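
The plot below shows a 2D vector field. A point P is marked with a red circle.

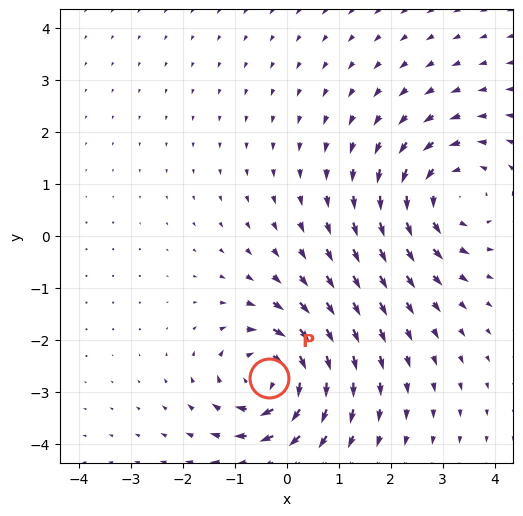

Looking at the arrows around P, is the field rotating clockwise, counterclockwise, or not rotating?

Near P at (-0.3, -2.7) the arrows circulate clockwise. The curl (z-component) there is about -6; negative curl means clockwise rotation.

clockwise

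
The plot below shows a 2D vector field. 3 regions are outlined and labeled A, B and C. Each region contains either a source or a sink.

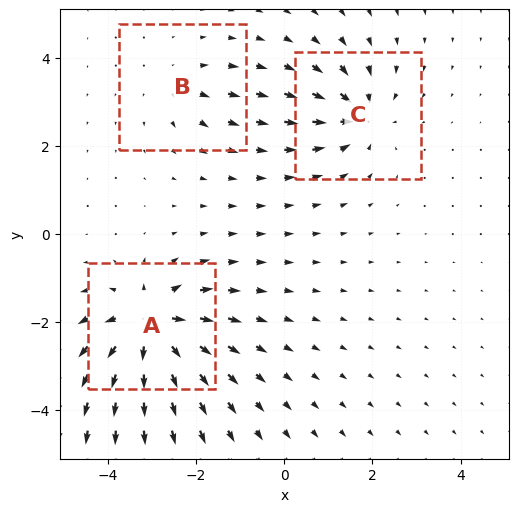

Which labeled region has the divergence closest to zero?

Divergence at each region's feature centre — A: about +7, B: about +2, C: about -4. Region B is closest to zero.

B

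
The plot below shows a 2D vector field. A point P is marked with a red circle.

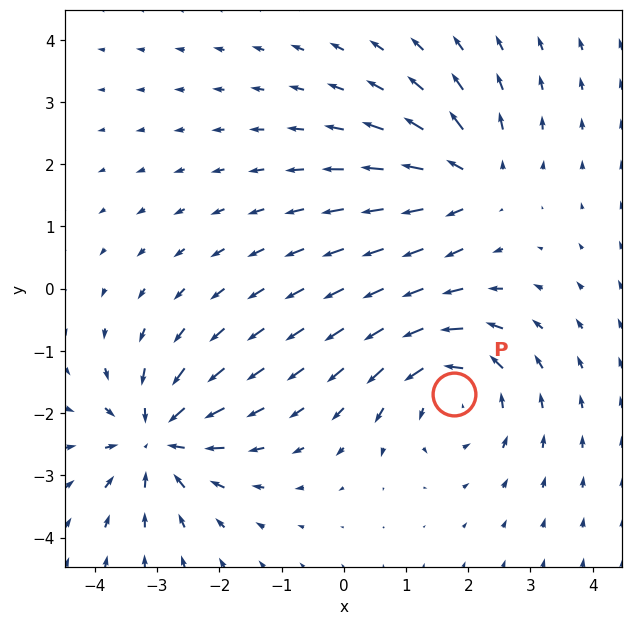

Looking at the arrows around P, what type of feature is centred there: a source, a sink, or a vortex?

At P (1.8, -1.7) the arrows circulate counterclockwise. Divergence ≈0, curl about +4 — near-zero divergence with nonzero curl is a vortex.

vortex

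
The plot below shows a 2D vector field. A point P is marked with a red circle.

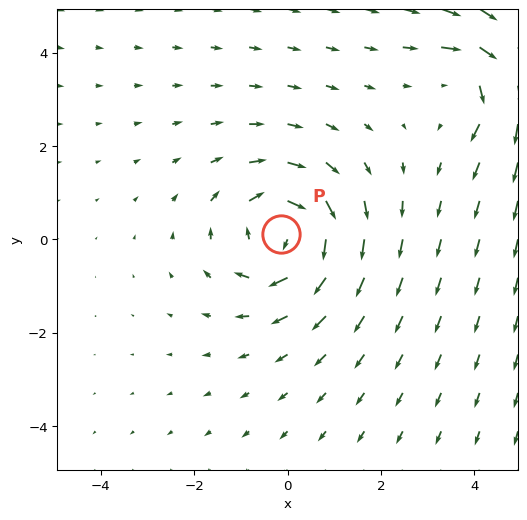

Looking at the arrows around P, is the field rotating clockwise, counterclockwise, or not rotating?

Near P at (-0.2, 0.1) the arrows circulate clockwise. The curl (z-component) there is about -4; negative curl means clockwise rotation.

clockwise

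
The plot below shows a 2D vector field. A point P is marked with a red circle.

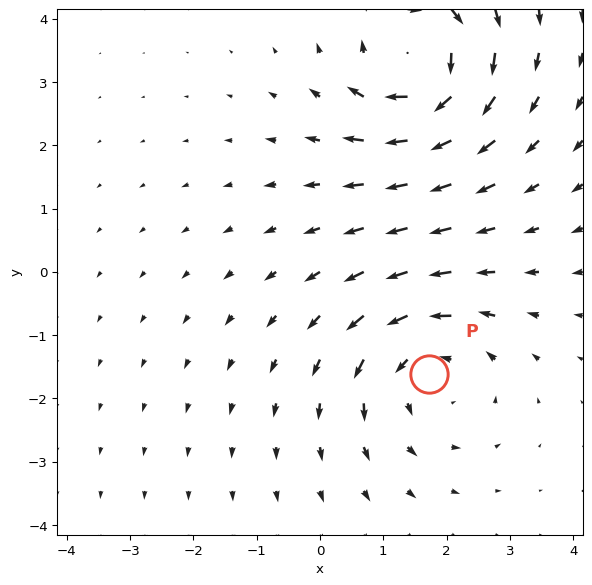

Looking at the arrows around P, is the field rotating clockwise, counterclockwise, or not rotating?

Near P at (1.7, -1.6) the arrows circulate counterclockwise. The curl (z-component) there is about +4; positive curl means counterclockwise rotation.

counterclockwise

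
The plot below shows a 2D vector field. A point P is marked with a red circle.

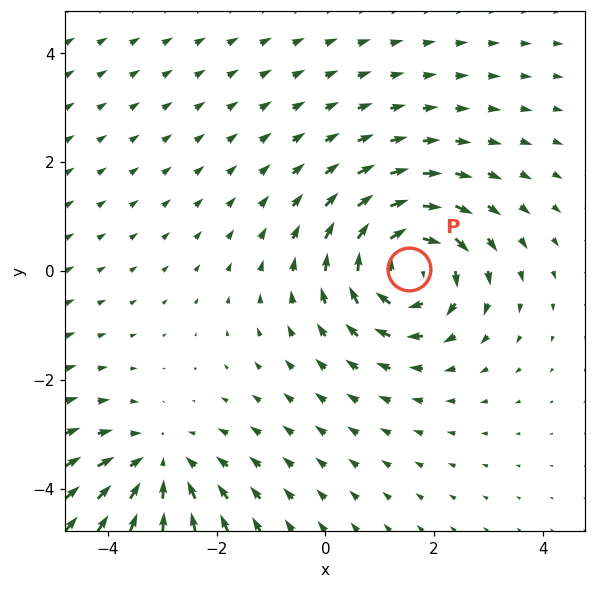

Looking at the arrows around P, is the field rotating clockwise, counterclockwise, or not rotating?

Near P at (1.5, 0.0) the arrows circulate clockwise. The curl (z-component) there is about -4; negative curl means clockwise rotation.

clockwise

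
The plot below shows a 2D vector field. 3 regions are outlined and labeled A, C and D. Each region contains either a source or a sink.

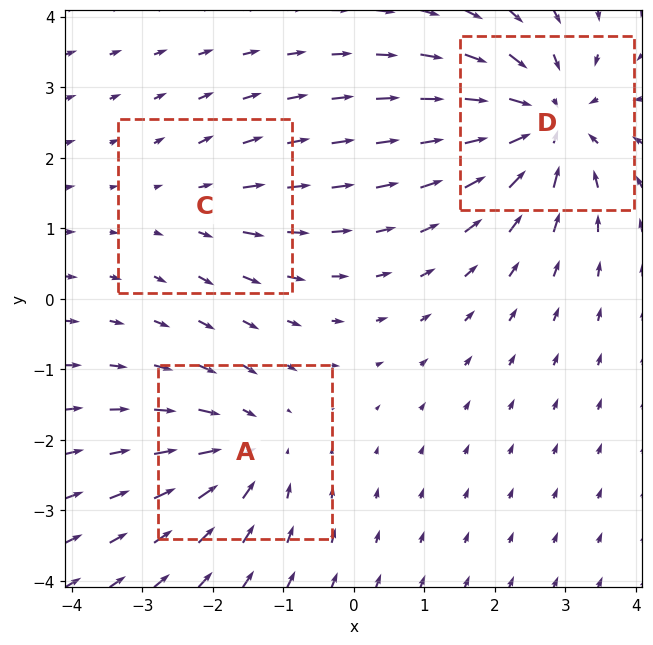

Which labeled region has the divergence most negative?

Divergence at each region's feature centre — A: about -3, C: about +2, D: about -5. Region D is most negative.

D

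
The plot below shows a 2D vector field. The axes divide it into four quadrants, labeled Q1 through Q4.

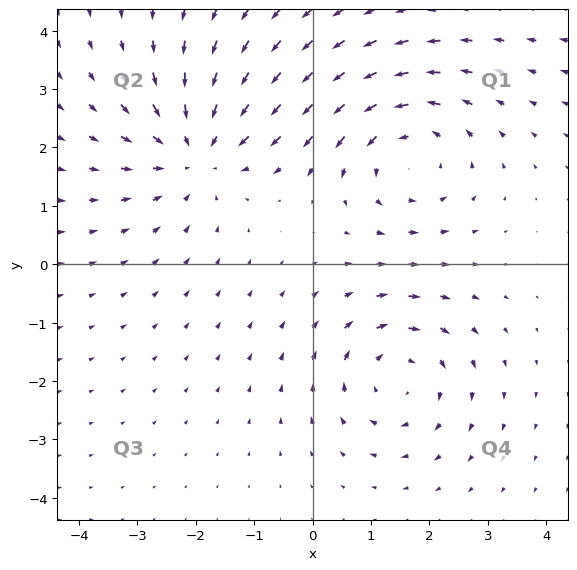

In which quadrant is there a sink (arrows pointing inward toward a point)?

The sink sits at approximately (-2.0, 1.9), which lies in quadrant Q2. The divergence there is about -4, negative as expected for a sink.

Q2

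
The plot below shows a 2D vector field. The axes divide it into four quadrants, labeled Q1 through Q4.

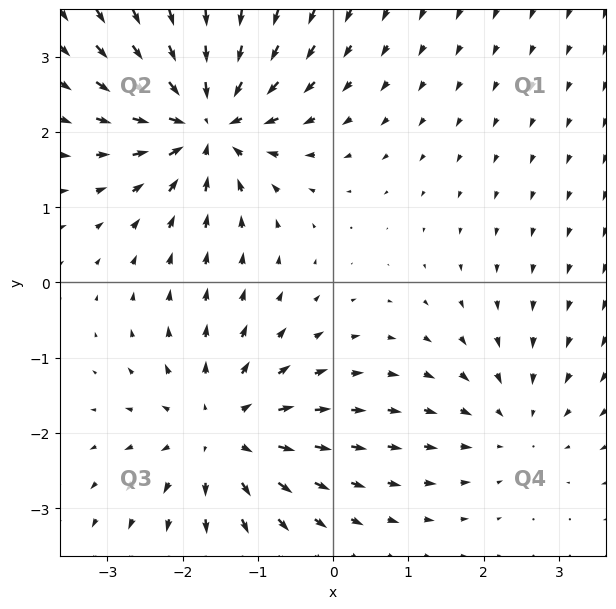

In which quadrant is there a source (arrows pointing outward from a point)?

Q3

The source sits at approximately (-1.5, -2.0), which lies in quadrant Q3. The divergence there is about +4, positive as expected for a source.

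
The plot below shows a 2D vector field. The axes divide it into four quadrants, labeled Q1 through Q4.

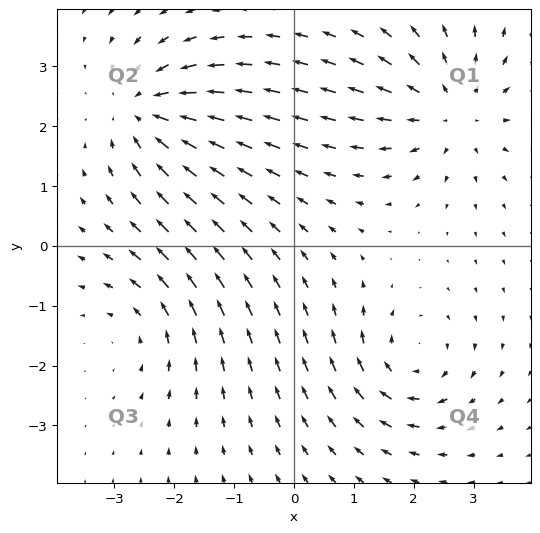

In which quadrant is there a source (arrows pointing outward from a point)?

The source sits at approximately (2.6, 2.3), which lies in quadrant Q1. The divergence there is about +5, positive as expected for a source.

Q1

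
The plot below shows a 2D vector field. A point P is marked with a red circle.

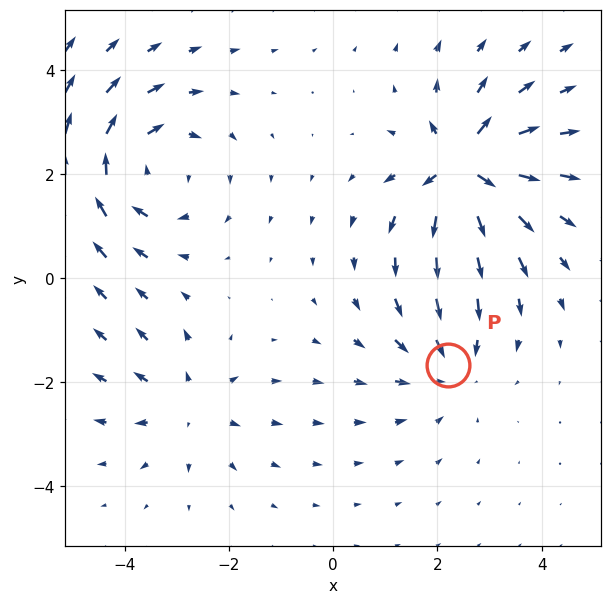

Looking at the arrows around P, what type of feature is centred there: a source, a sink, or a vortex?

sink

At P (2.2, -1.7) the arrows converge inward. Divergence about -3, curl ≈0 — negative divergence with near-zero curl is a sink.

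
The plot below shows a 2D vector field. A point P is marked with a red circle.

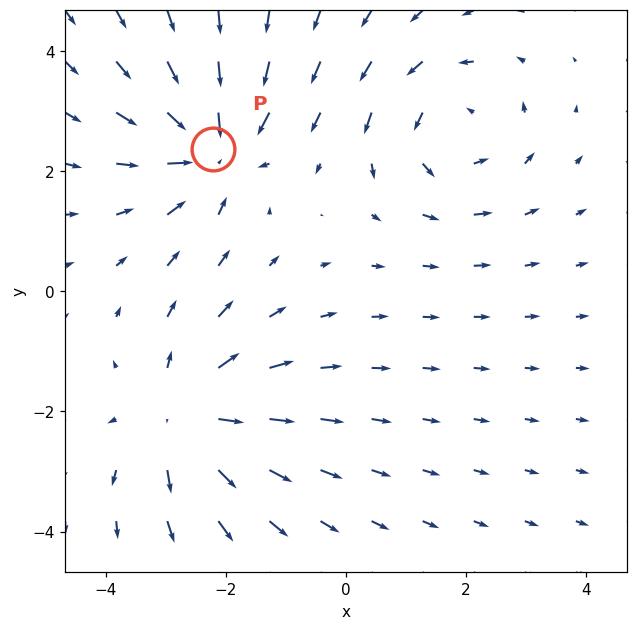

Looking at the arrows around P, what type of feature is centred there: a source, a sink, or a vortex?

sink

At P (-2.2, 2.4) the arrows converge inward. Divergence about -4, curl ≈0 — negative divergence with near-zero curl is a sink.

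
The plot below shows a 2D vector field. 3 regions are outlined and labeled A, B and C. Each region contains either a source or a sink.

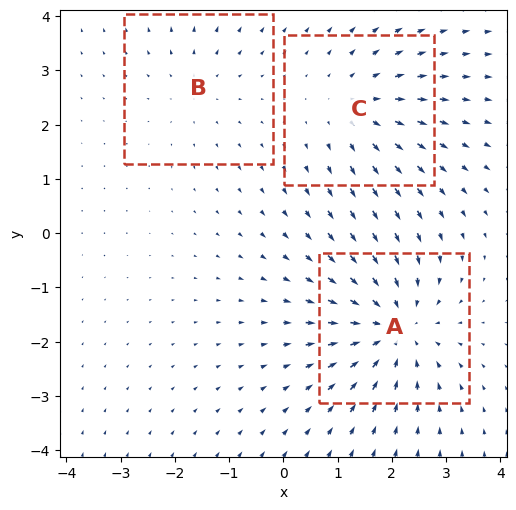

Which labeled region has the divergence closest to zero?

Divergence at each region's feature centre — A: about -4, B: about +2, C: about +3. Region B is closest to zero.

B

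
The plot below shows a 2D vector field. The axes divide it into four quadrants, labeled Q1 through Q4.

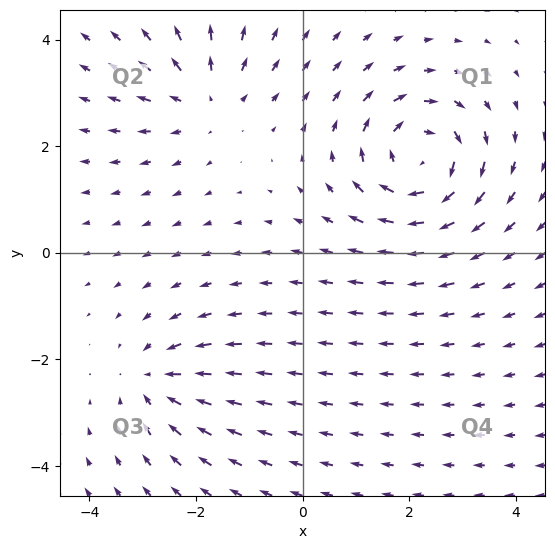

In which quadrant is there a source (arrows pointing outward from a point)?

Q2

The source sits at approximately (-1.8, 2.9), which lies in quadrant Q2. The divergence there is about +3, positive as expected for a source.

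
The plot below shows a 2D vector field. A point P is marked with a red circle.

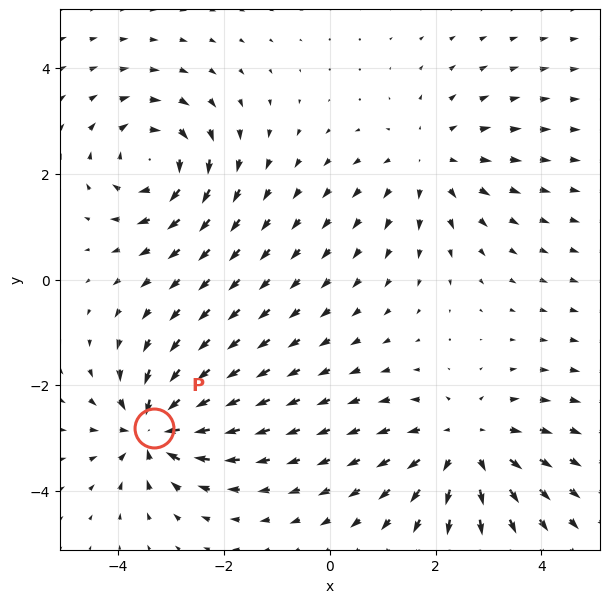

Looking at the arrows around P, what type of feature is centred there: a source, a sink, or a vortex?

sink

At P (-3.3, -2.8) the arrows converge inward. Divergence about -5, curl ≈0 — negative divergence with near-zero curl is a sink.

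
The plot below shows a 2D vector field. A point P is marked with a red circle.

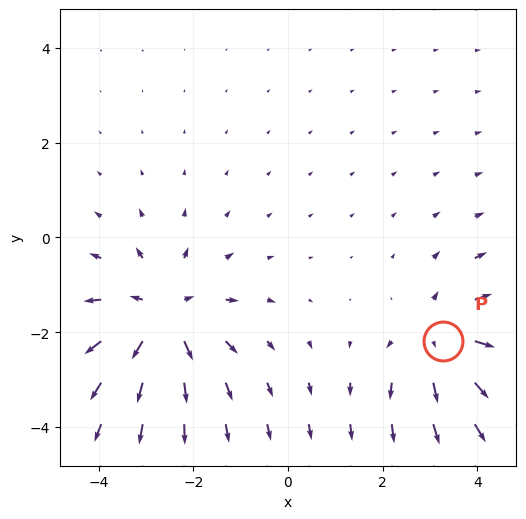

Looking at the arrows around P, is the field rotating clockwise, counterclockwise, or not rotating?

not rotating

Near P at (3.3, -2.2) the arrows show no circulation. The curl there is ≈0.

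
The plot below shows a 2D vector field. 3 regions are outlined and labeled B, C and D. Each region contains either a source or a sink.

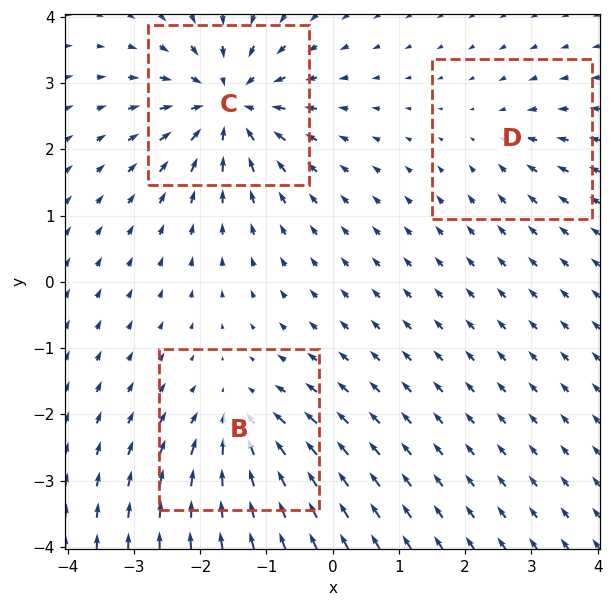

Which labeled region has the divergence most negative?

C

Divergence at each region's feature centre — B: about -4, C: about -6, D: about -2. Region C is most negative.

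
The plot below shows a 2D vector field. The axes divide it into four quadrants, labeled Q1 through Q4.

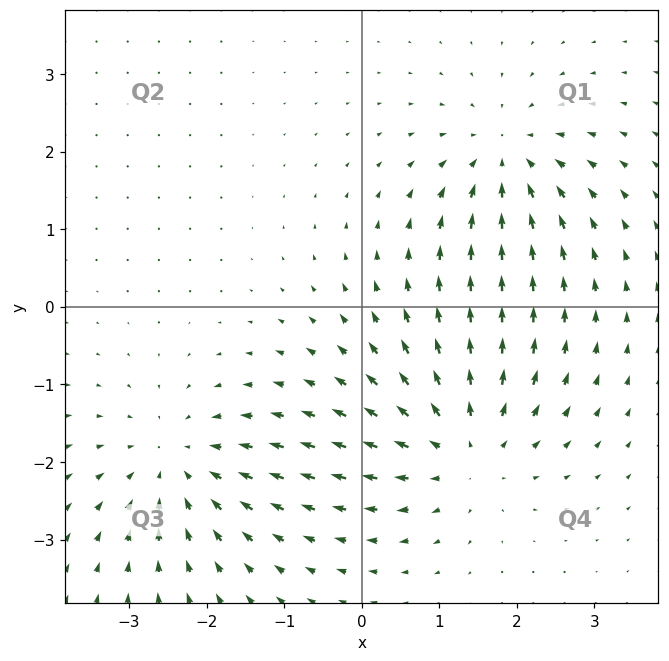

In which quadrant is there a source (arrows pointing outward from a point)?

The source sits at approximately (1.3, -1.8), which lies in quadrant Q4. The divergence there is about +4, positive as expected for a source.

Q4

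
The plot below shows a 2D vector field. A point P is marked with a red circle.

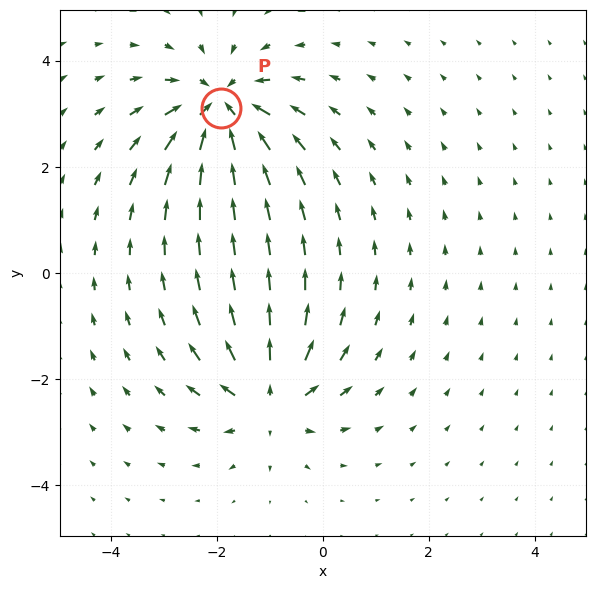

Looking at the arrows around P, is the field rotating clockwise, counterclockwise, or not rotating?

not rotating

Near P at (-1.9, 3.1) the arrows show no circulation. The curl there is ≈0.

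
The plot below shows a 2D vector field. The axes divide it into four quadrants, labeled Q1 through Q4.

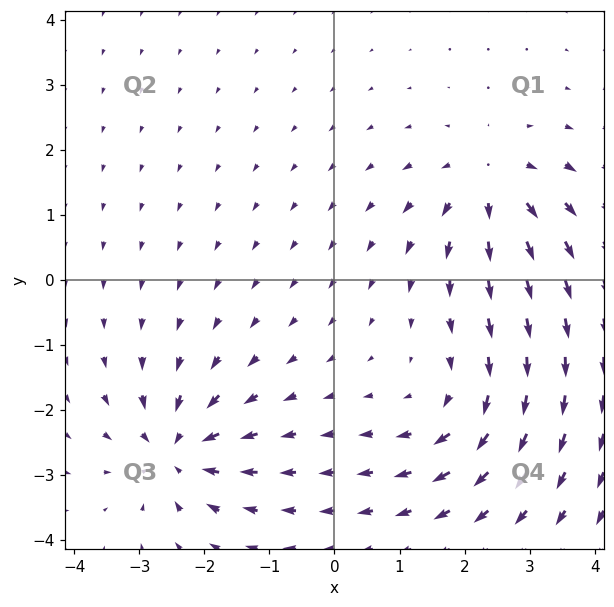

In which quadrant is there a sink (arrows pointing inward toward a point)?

Q3

The sink sits at approximately (-2.4, -2.6), which lies in quadrant Q3. The divergence there is about -6, negative as expected for a sink.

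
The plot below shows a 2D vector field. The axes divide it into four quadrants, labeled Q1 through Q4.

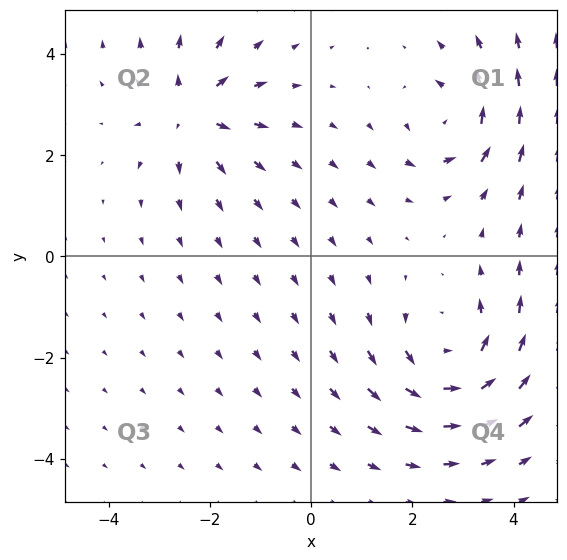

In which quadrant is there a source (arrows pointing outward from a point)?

The source sits at approximately (-2.4, 2.8), which lies in quadrant Q2. The divergence there is about +4, positive as expected for a source.

Q2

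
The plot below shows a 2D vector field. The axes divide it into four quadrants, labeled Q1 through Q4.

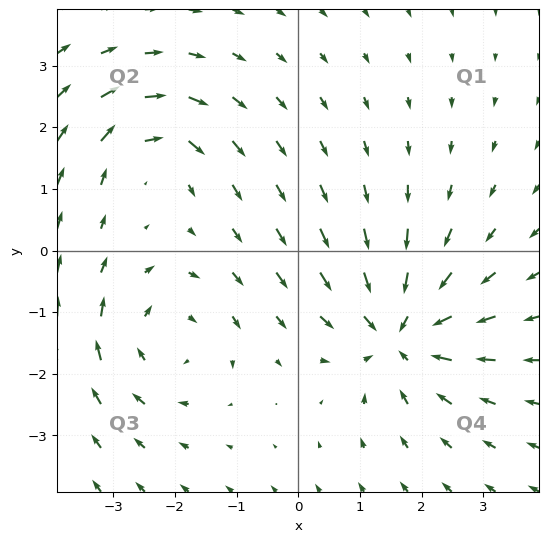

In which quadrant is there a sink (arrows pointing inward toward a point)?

Q4

The sink sits at approximately (1.6, -1.3), which lies in quadrant Q4. The divergence there is about -6, negative as expected for a sink.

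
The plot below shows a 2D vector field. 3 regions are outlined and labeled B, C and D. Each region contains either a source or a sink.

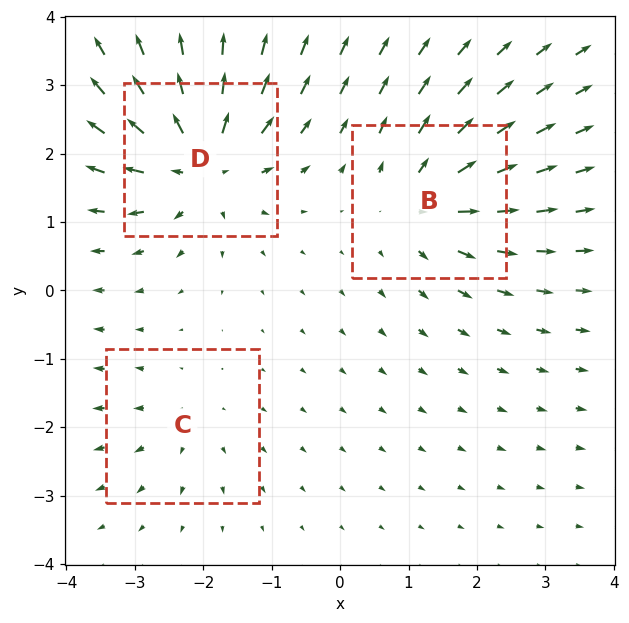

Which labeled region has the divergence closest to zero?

Divergence at each region's feature centre — B: about +4, C: about +2, D: about +6. Region C is closest to zero.

C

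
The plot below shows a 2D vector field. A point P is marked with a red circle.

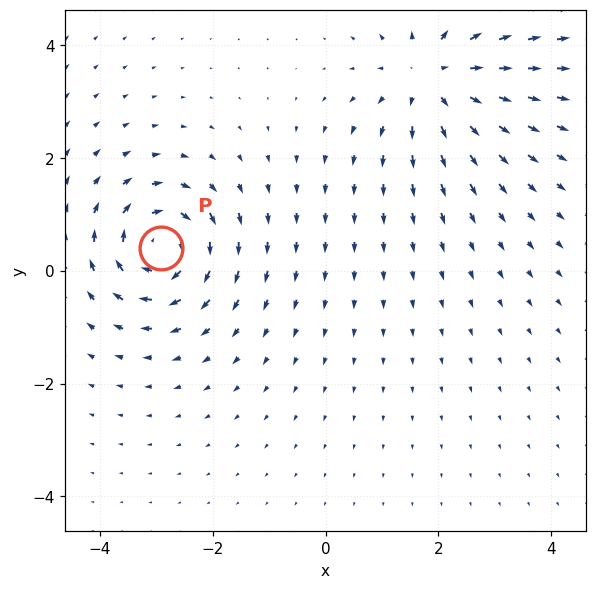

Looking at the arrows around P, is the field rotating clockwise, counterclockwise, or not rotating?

Near P at (-2.9, 0.4) the arrows circulate clockwise. The curl (z-component) there is about -4; negative curl means clockwise rotation.

clockwise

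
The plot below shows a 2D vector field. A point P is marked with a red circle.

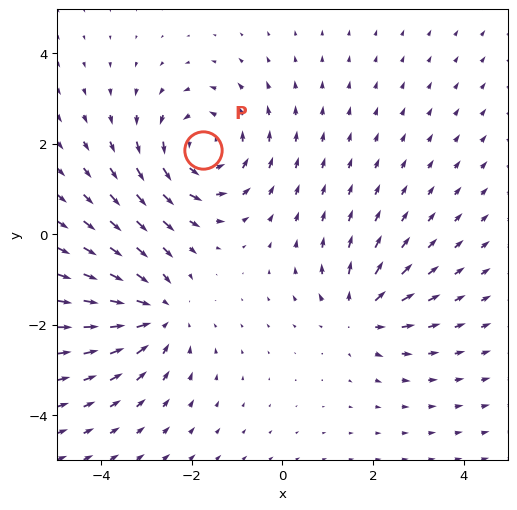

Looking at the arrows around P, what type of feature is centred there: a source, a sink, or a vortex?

vortex

At P (-1.8, 1.9) the arrows circulate counterclockwise. Divergence ≈0, curl about +4 — near-zero divergence with nonzero curl is a vortex.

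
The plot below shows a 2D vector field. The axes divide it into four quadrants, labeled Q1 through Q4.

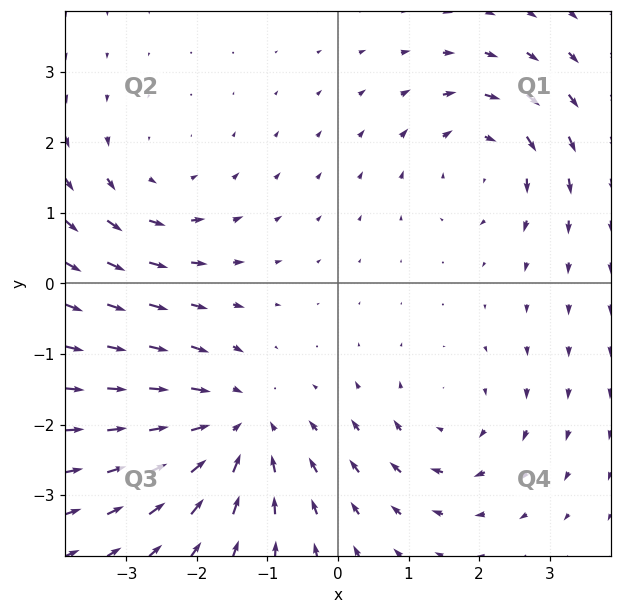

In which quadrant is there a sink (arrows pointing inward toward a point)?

Q3

The sink sits at approximately (-1.4, -2.0), which lies in quadrant Q3. The divergence there is about -4, negative as expected for a sink.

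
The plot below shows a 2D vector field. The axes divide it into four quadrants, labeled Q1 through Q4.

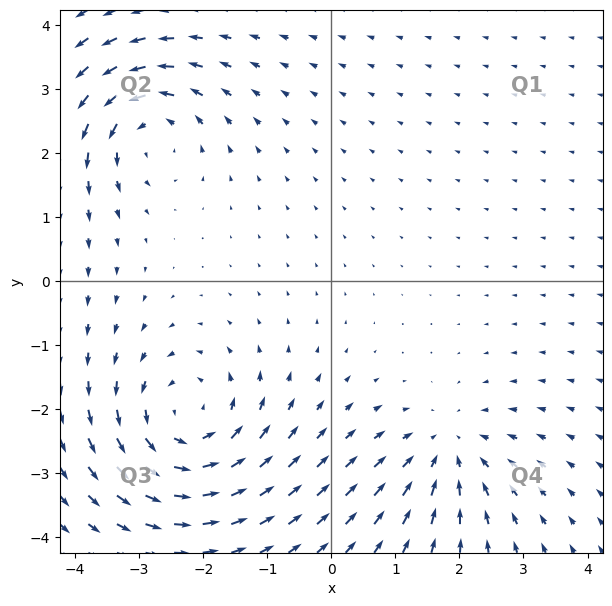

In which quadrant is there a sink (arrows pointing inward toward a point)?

Q4

The sink sits at approximately (1.8, -2.6), which lies in quadrant Q4. The divergence there is about -3, negative as expected for a sink.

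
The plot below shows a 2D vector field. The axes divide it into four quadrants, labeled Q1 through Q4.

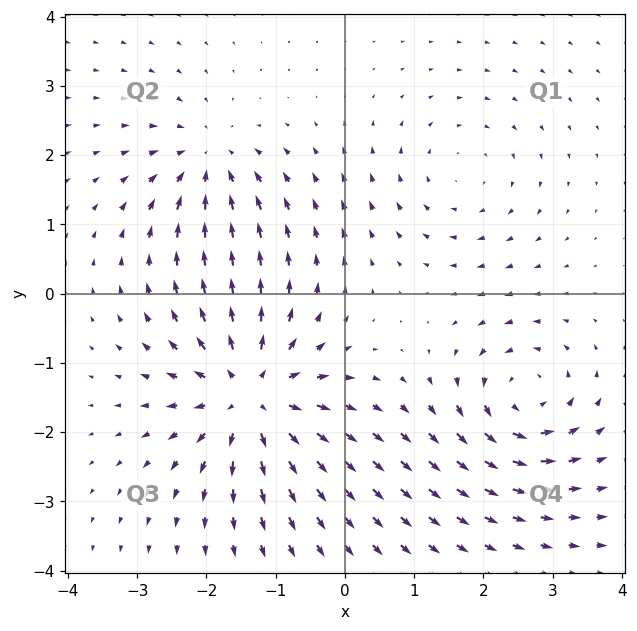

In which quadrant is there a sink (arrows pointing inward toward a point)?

The sink sits at approximately (-2.0, 1.9), which lies in quadrant Q2. The divergence there is about -4, negative as expected for a sink.

Q2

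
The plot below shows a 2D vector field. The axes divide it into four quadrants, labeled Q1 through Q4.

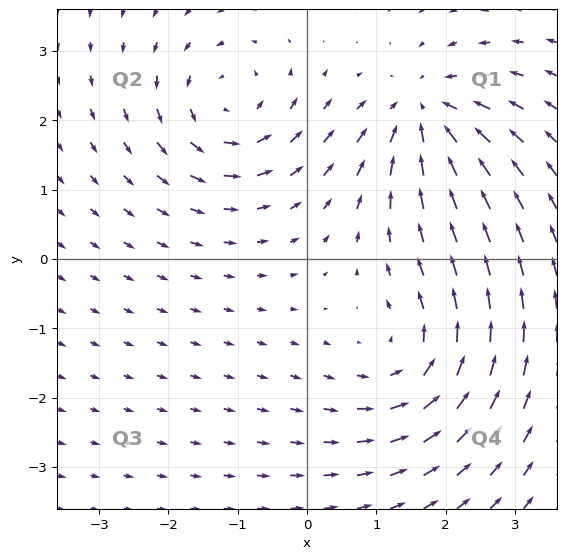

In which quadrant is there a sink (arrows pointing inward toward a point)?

The sink sits at approximately (1.7, 2.1), which lies in quadrant Q1. The divergence there is about -6, negative as expected for a sink.

Q1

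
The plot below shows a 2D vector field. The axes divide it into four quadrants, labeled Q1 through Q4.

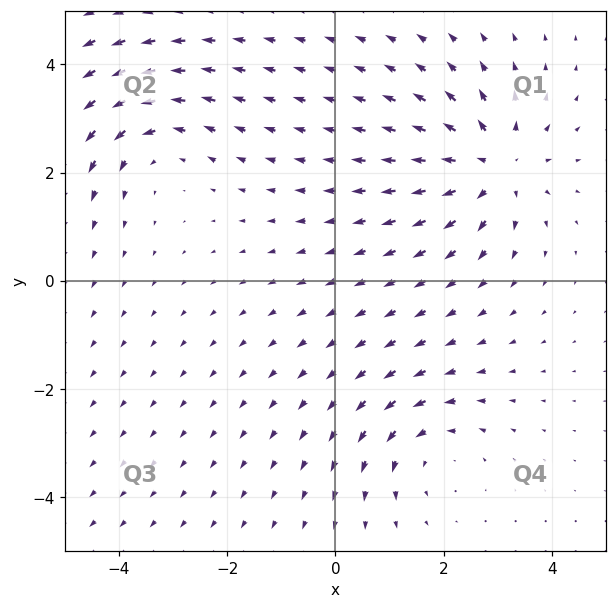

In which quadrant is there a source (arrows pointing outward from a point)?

The source sits at approximately (2.9, 2.1), which lies in quadrant Q1. The divergence there is about +4, positive as expected for a source.

Q1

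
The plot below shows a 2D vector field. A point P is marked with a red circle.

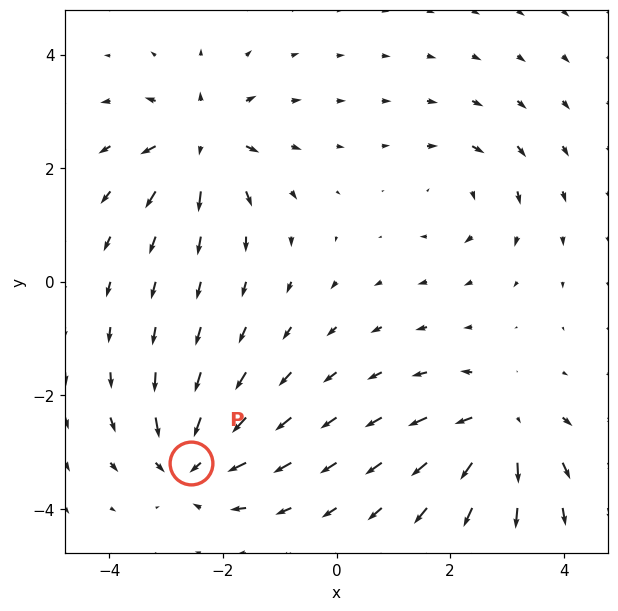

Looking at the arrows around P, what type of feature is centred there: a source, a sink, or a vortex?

sink

At P (-2.6, -3.2) the arrows converge inward. Divergence about -6, curl ≈0 — negative divergence with near-zero curl is a sink.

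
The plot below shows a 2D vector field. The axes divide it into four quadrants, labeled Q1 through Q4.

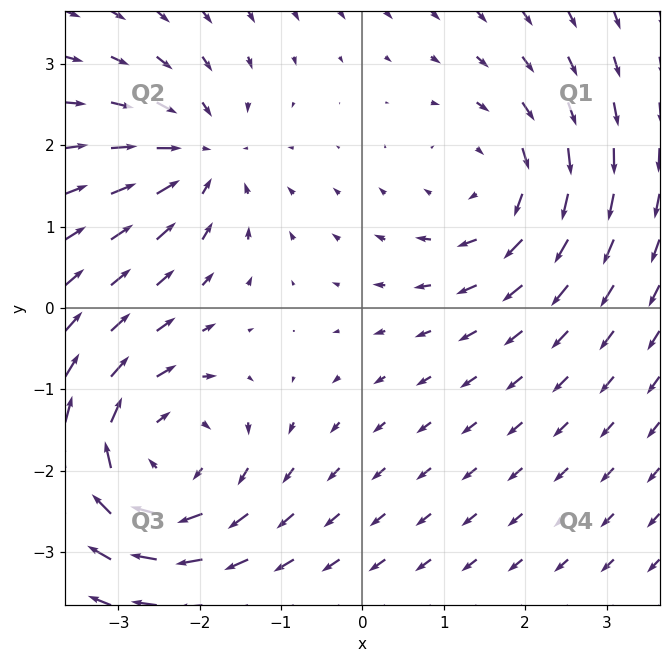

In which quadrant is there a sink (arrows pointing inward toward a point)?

The sink sits at approximately (-2.0, 1.9), which lies in quadrant Q2. The divergence there is about -4, negative as expected for a sink.

Q2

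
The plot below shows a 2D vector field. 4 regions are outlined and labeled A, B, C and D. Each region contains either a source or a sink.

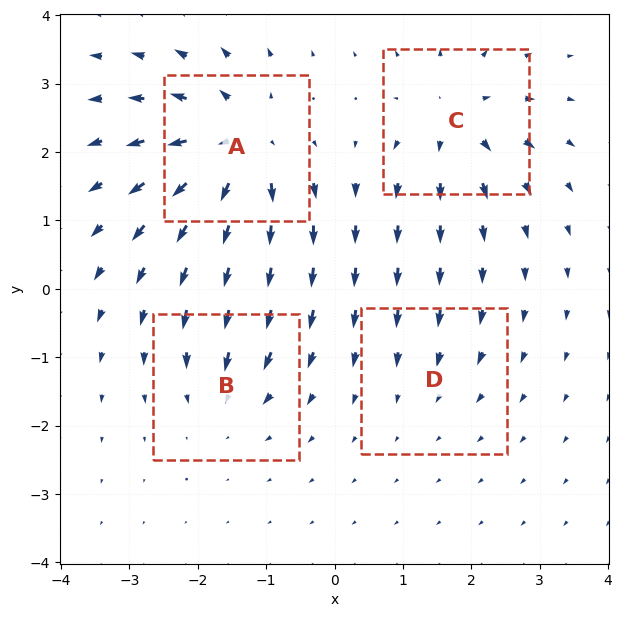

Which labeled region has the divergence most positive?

A

Divergence at each region's feature centre — A: about +8, B: about -4, C: about +6, D: about -2. Region A is most positive.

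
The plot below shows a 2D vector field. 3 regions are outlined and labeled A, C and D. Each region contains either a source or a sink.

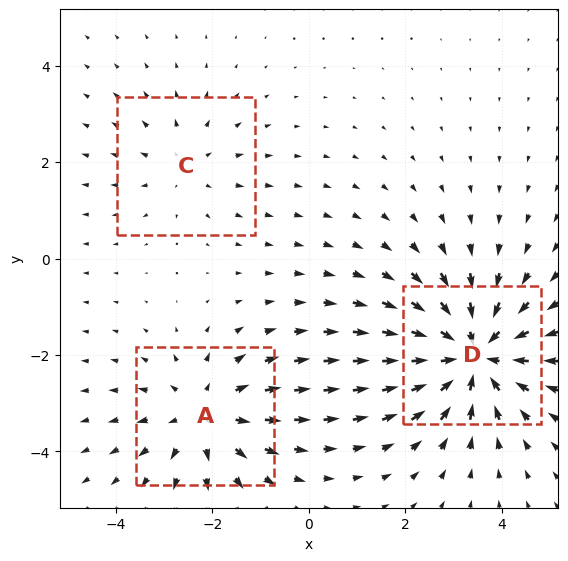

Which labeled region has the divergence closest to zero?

C

Divergence at each region's feature centre — A: about +3, C: about +2, D: about -4. Region C is closest to zero.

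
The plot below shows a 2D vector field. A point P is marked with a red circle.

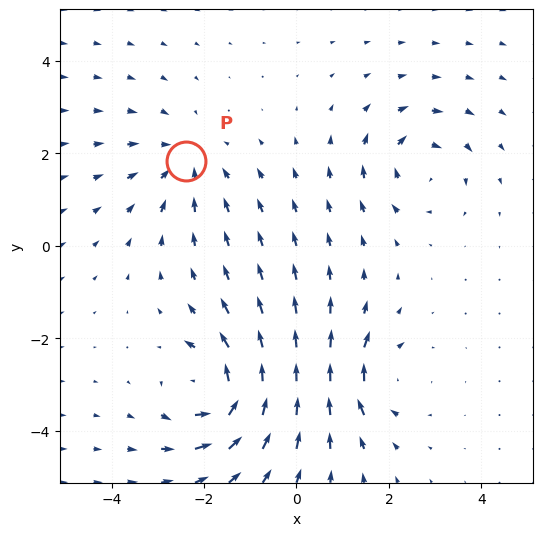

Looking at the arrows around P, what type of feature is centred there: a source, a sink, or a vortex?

sink

At P (-2.4, 1.8) the arrows converge inward. Divergence about -3, curl ≈0 — negative divergence with near-zero curl is a sink.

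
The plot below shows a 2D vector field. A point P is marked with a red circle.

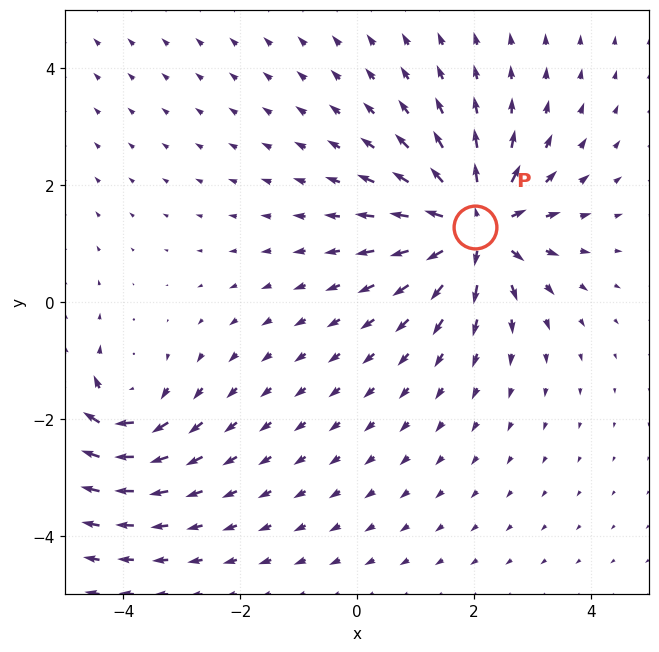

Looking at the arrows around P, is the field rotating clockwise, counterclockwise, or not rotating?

not rotating

Near P at (2.0, 1.3) the arrows show no circulation. The curl there is ≈0.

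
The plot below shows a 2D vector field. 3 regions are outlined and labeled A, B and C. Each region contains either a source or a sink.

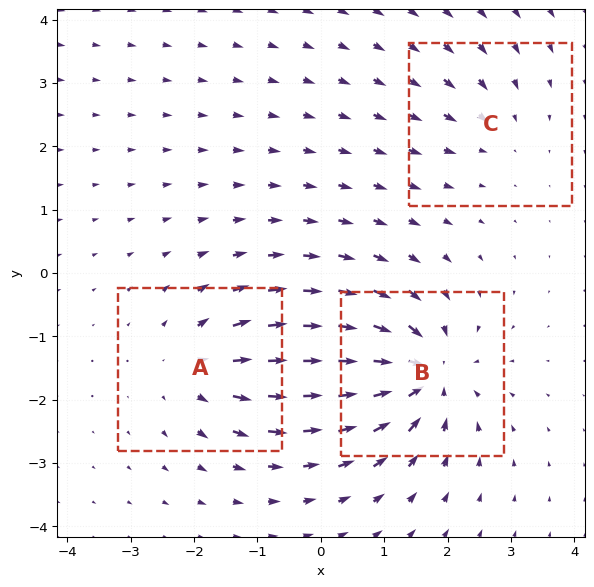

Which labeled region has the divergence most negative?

Divergence at each region's feature centre — A: about +4, B: about -6, C: about -2. Region B is most negative.

B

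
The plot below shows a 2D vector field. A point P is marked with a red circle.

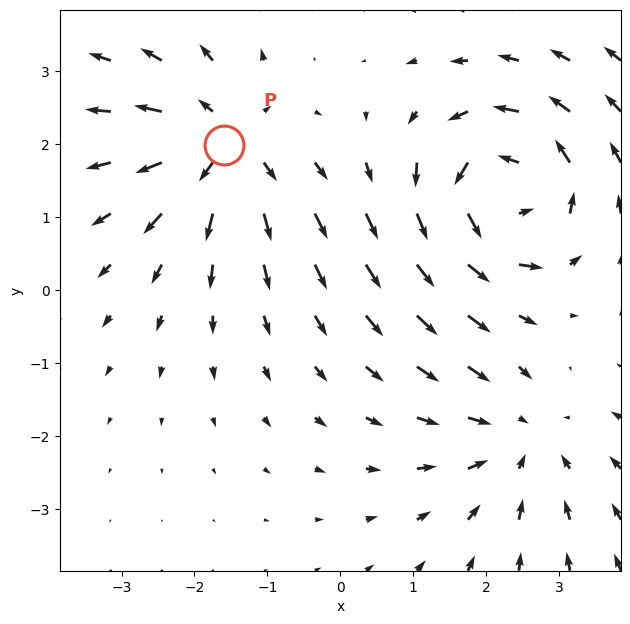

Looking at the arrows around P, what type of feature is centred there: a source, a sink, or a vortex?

At P (-1.6, 2.0) the arrows spread outward. Divergence about +4, curl ≈0 — positive divergence with near-zero curl is a source.

source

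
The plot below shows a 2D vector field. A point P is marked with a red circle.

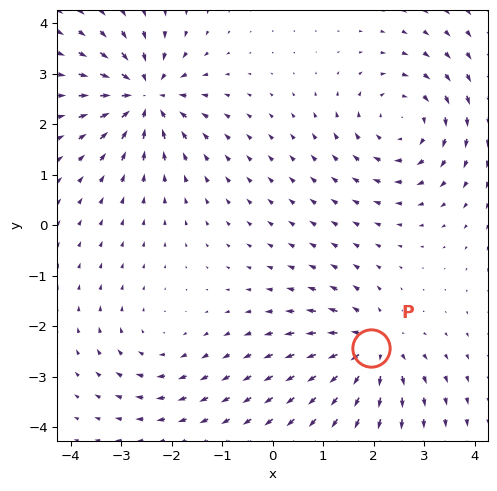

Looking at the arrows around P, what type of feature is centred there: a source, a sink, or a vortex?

At P (1.9, -2.4) the arrows spread outward. Divergence about +5, curl ≈0 — positive divergence with near-zero curl is a source.

source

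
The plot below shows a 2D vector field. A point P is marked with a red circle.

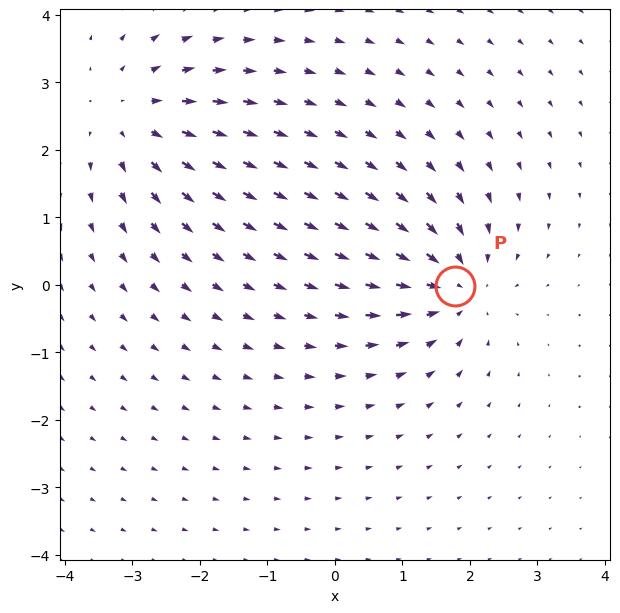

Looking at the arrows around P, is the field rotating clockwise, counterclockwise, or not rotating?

not rotating

Near P at (1.8, -0.0) the arrows show no circulation. The curl there is ≈0.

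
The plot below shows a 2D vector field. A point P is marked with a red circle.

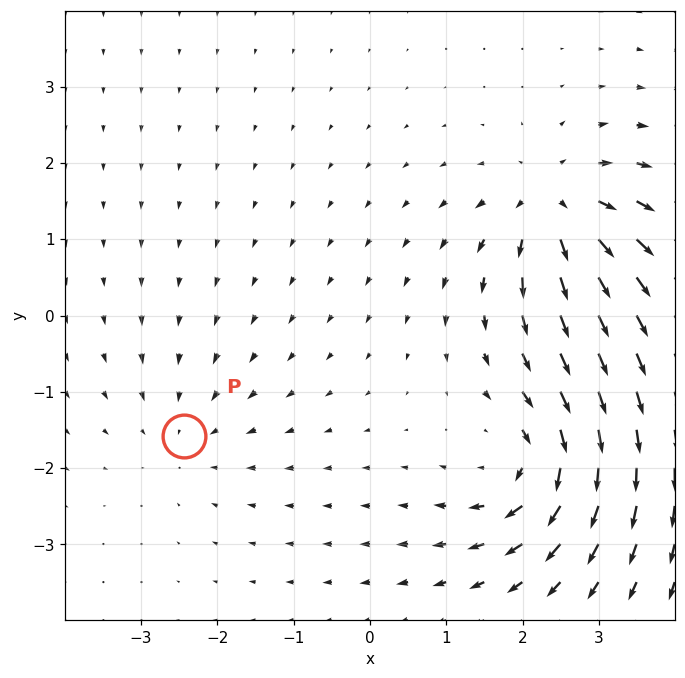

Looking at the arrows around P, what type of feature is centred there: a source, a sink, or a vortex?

At P (-2.4, -1.6) the arrows converge inward. Divergence about -2, curl ≈0 — negative divergence with near-zero curl is a sink.

sink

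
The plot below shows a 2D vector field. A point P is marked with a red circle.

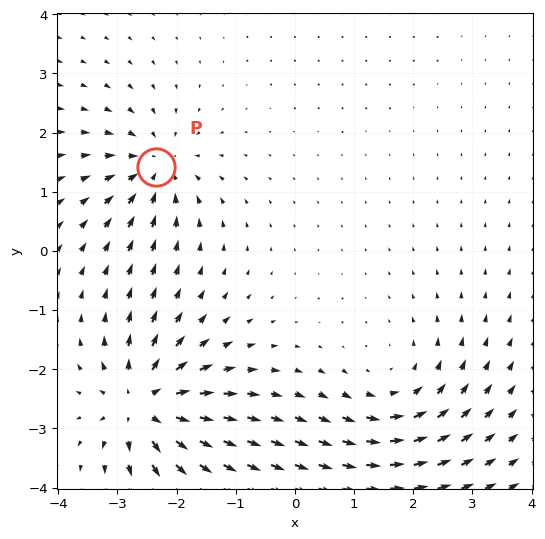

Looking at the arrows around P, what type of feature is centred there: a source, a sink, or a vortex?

At P (-2.4, 1.4) the arrows converge inward. Divergence about -4, curl ≈0 — negative divergence with near-zero curl is a sink.

sink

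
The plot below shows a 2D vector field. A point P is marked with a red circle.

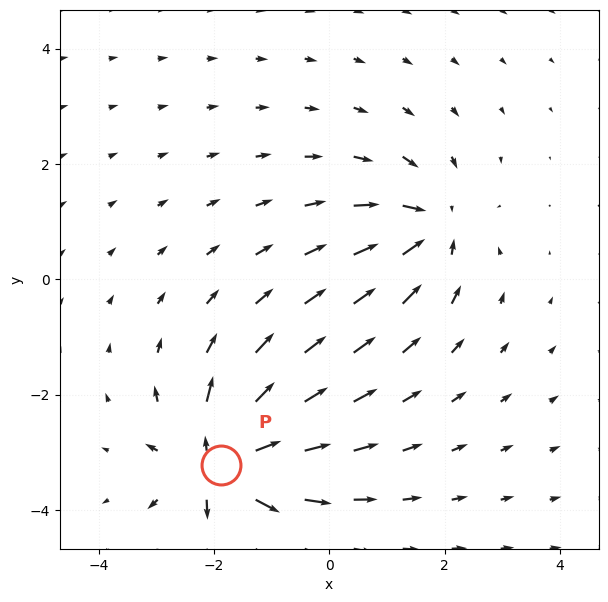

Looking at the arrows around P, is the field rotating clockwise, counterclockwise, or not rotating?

Near P at (-1.9, -3.2) the arrows show no circulation. The curl there is ≈0.

not rotating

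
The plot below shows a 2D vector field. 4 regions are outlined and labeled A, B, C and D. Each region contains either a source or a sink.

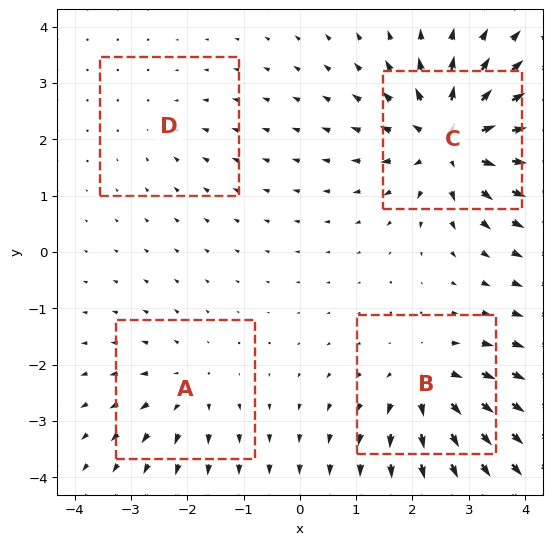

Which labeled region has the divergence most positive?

C

Divergence at each region's feature centre — A: about +4, B: about +5, C: about +8, D: about -2. Region C is most positive.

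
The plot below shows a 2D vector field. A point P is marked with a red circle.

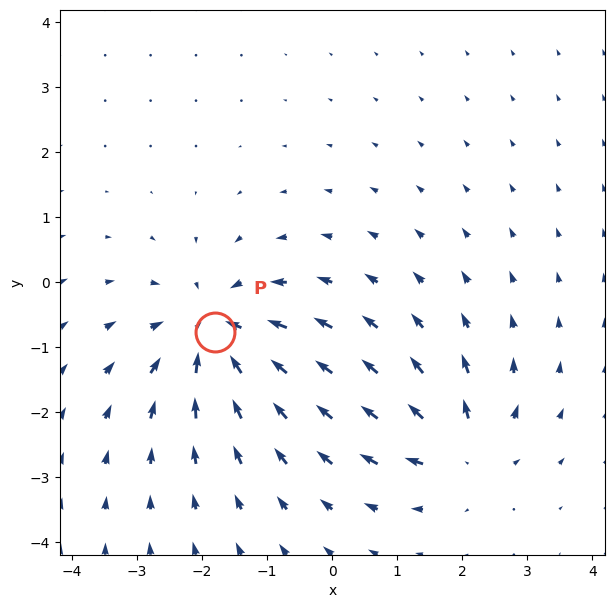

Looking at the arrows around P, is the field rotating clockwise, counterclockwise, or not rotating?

not rotating

Near P at (-1.8, -0.8) the arrows show no circulation. The curl there is ≈0.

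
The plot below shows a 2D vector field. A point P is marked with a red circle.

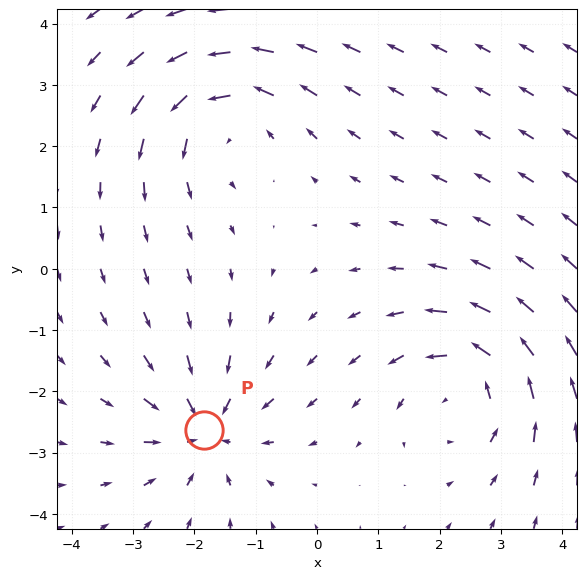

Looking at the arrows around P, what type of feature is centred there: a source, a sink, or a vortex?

At P (-1.8, -2.6) the arrows converge inward. Divergence about -4, curl ≈0 — negative divergence with near-zero curl is a sink.

sink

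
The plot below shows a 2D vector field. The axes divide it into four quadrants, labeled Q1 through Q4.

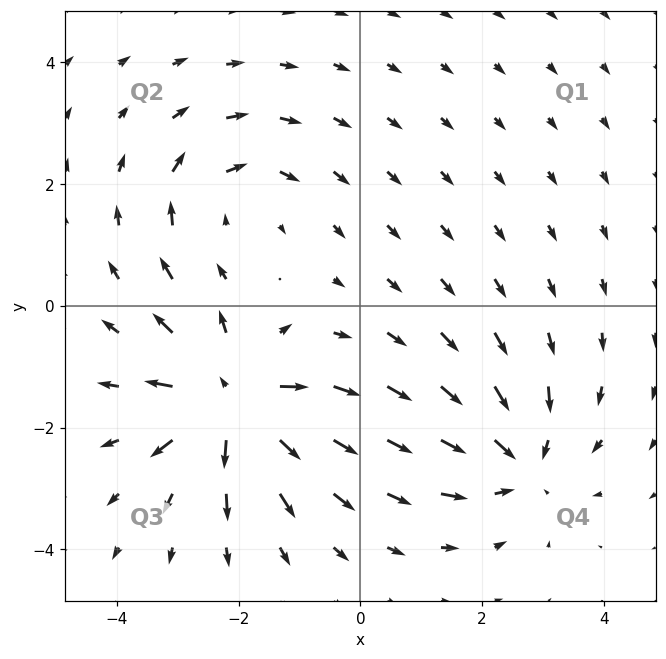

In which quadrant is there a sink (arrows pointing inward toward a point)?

Q4

The sink sits at approximately (2.6, -2.5), which lies in quadrant Q4. The divergence there is about -4, negative as expected for a sink.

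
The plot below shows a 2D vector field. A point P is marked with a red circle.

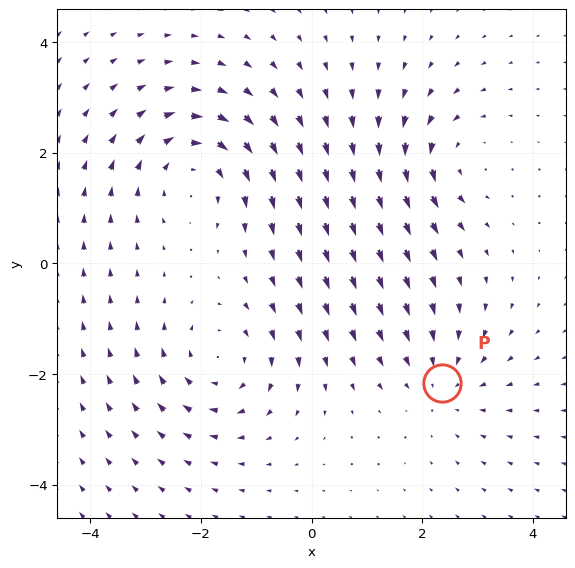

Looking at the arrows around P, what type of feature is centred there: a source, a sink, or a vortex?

sink

At P (2.4, -2.2) the arrows converge inward. Divergence about -2, curl ≈0 — negative divergence with near-zero curl is a sink.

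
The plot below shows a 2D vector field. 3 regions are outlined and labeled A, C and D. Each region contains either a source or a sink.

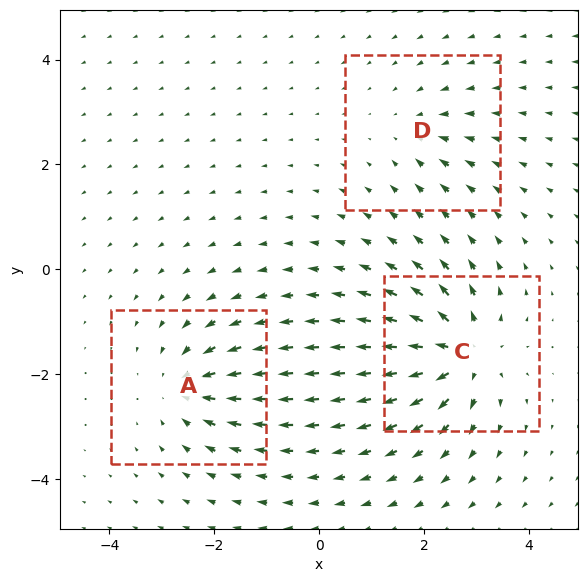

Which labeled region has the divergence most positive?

Divergence at each region's feature centre — A: about -4, C: about +5, D: about -2. Region C is most positive.

C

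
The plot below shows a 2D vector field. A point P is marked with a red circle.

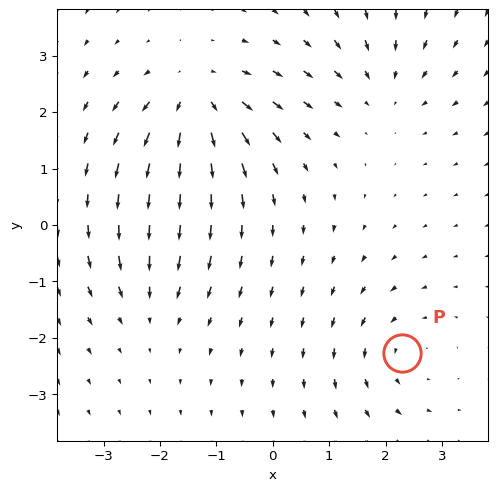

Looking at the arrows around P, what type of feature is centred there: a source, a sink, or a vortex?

vortex

At P (2.3, -2.3) the arrows circulate counterclockwise. Divergence ≈0, curl about +3 — near-zero divergence with nonzero curl is a vortex.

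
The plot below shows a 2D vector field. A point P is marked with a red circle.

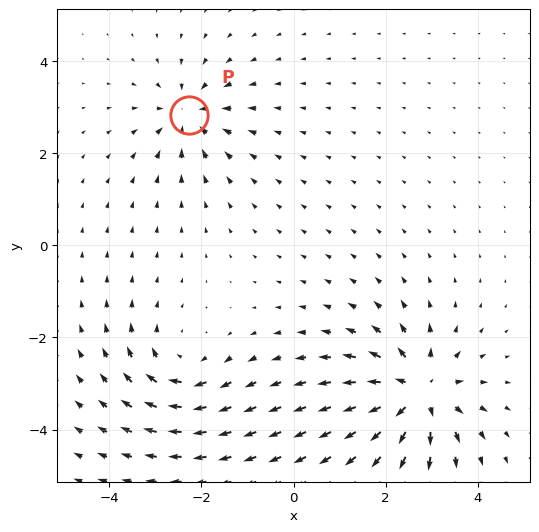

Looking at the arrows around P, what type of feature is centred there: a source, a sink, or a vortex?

At P (-2.3, 2.8) the arrows converge inward. Divergence about -4, curl ≈0 — negative divergence with near-zero curl is a sink.

sink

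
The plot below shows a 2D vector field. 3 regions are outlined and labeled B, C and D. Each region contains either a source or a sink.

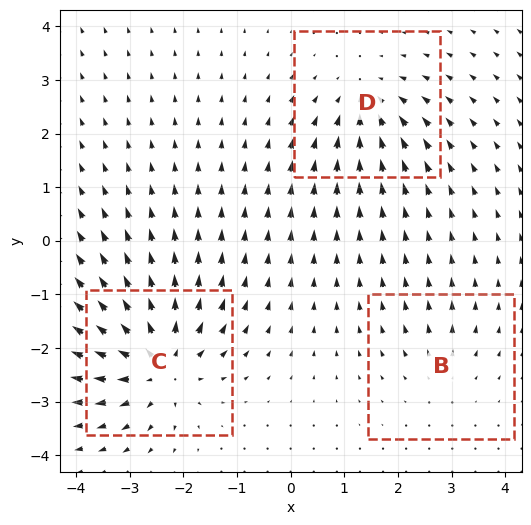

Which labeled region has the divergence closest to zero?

Divergence at each region's feature centre — B: about +2, C: about +6, D: about -4. Region B is closest to zero.

B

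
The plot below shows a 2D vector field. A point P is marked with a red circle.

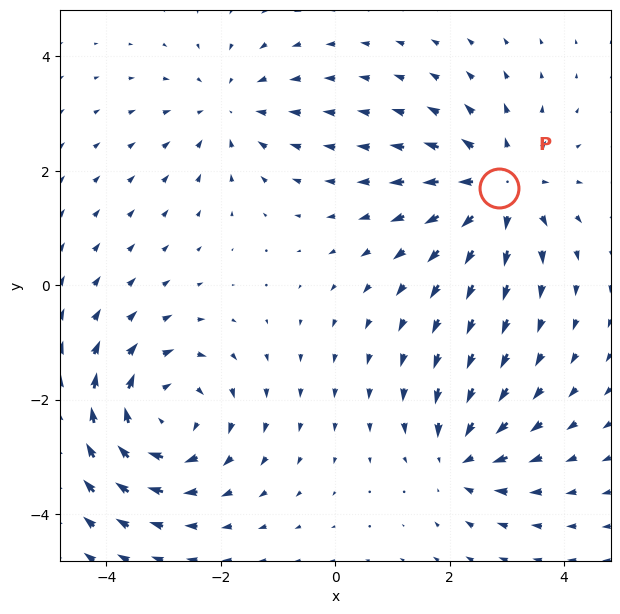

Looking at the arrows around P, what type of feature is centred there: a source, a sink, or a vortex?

source

At P (2.9, 1.7) the arrows spread outward. Divergence about +5, curl ≈0 — positive divergence with near-zero curl is a source.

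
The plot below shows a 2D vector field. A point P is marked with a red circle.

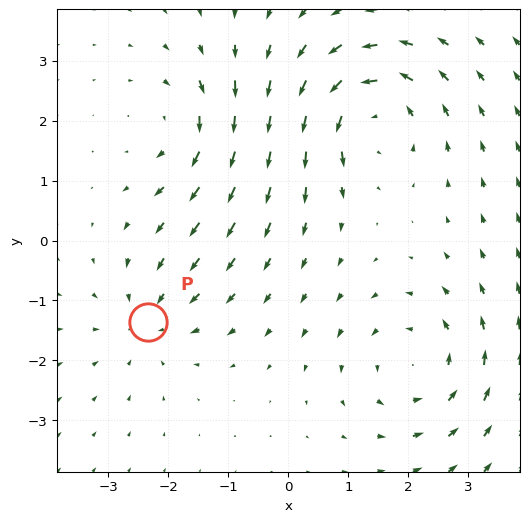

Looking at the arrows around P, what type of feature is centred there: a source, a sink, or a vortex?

At P (-2.3, -1.4) the arrows converge inward. Divergence about -3, curl ≈0 — negative divergence with near-zero curl is a sink.

sink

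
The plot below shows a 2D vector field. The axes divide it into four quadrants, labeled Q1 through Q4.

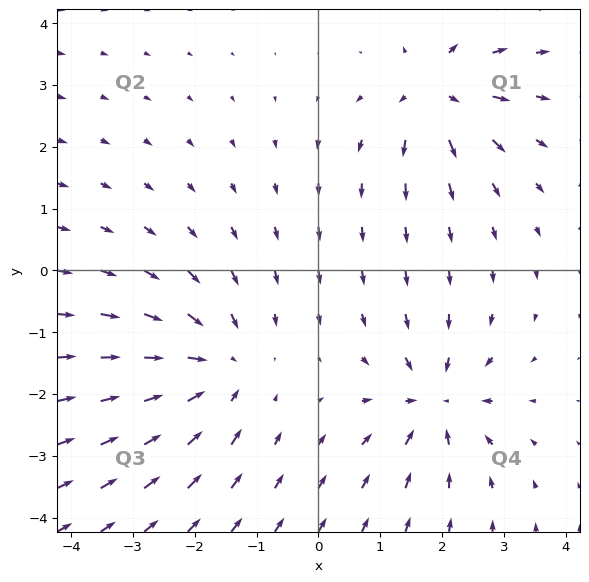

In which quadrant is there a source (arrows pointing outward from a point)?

The source sits at approximately (1.9, 2.9), which lies in quadrant Q1. The divergence there is about +5, positive as expected for a source.

Q1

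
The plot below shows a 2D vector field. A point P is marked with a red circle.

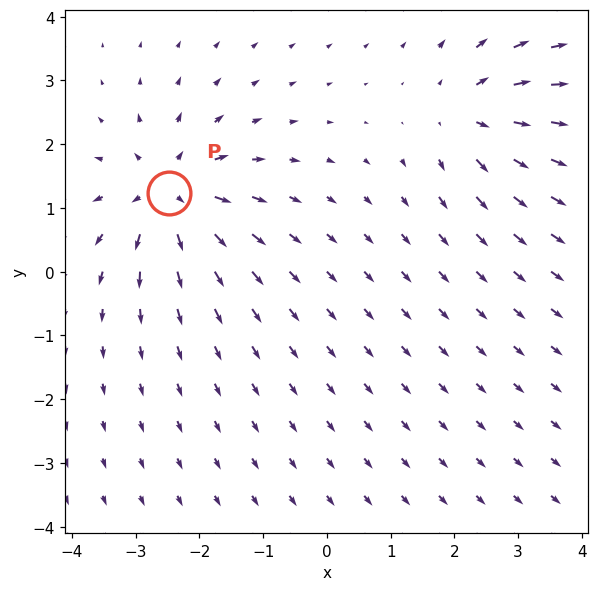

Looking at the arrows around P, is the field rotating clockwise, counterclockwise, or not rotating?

not rotating

Near P at (-2.5, 1.2) the arrows show no circulation. The curl there is ≈0.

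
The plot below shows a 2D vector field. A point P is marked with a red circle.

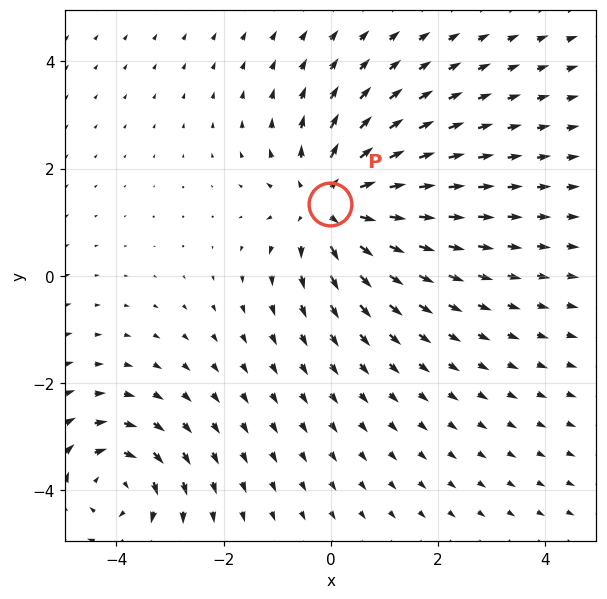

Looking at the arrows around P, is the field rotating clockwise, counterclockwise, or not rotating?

Near P at (-0.0, 1.3) the arrows show no circulation. The curl there is ≈0.

not rotating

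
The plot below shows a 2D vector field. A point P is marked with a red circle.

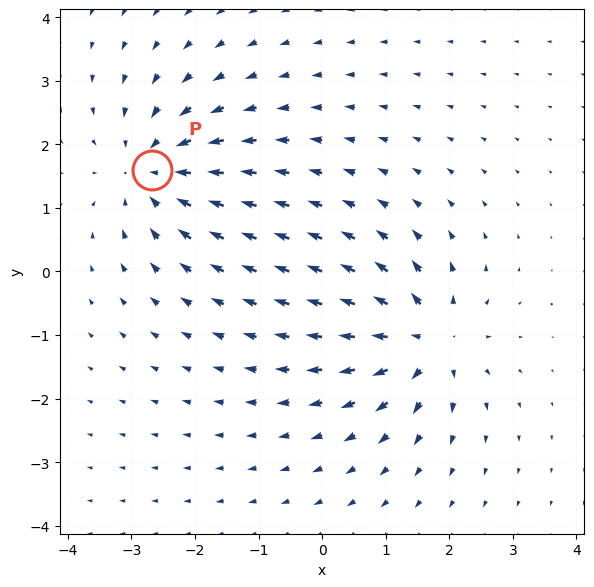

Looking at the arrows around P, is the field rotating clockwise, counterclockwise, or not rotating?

not rotating

Near P at (-2.7, 1.6) the arrows show no circulation. The curl there is ≈0.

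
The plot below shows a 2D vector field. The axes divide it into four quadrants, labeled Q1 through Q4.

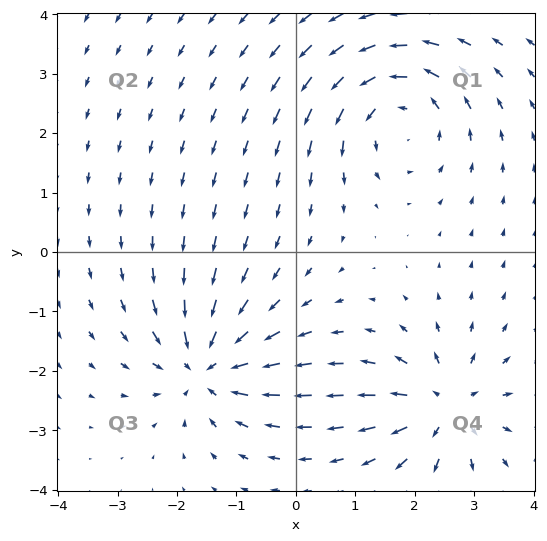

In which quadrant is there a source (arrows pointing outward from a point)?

Q4

The source sits at approximately (2.5, -2.6), which lies in quadrant Q4. The divergence there is about +4, positive as expected for a source.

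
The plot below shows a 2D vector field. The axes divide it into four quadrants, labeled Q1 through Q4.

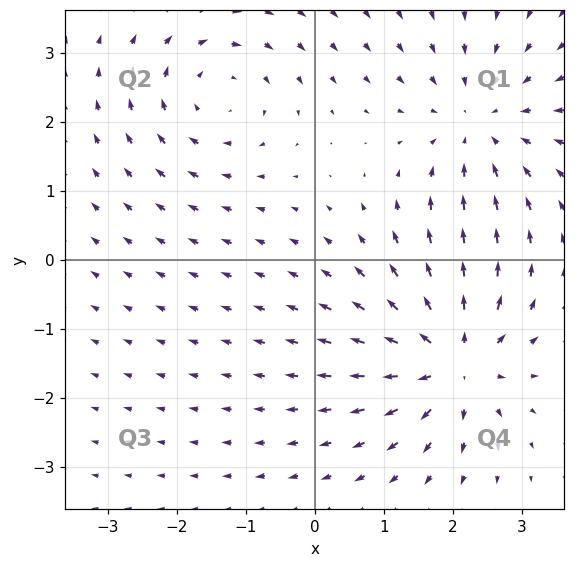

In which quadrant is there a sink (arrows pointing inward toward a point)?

Q1

The sink sits at approximately (2.4, 2.0), which lies in quadrant Q1. The divergence there is about -4, negative as expected for a sink.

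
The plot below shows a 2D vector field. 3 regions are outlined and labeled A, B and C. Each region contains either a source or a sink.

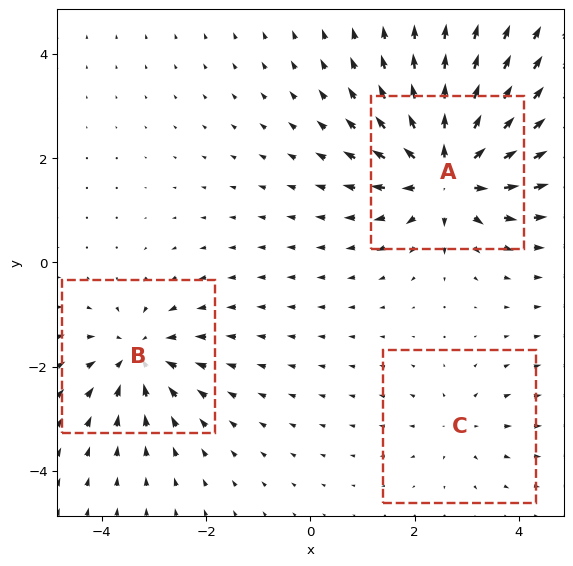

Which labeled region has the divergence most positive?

Divergence at each region's feature centre — A: about +6, B: about -4, C: about +2. Region A is most positive.

A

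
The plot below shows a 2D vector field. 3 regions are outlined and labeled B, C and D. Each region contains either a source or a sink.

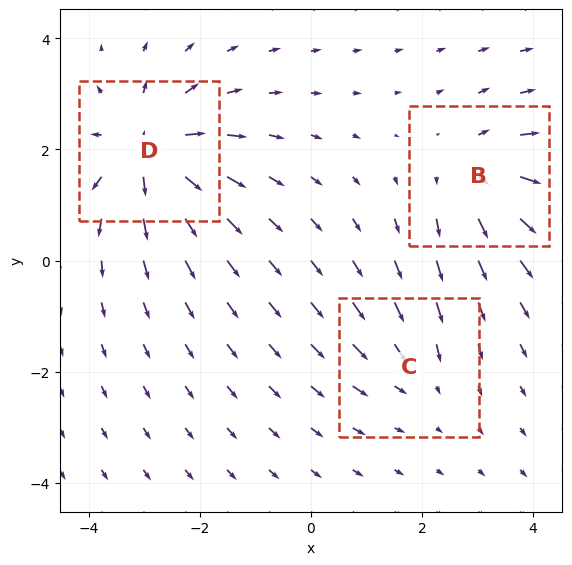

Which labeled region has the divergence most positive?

D

Divergence at each region's feature centre — B: about +4, C: about -2, D: about +5. Region D is most positive.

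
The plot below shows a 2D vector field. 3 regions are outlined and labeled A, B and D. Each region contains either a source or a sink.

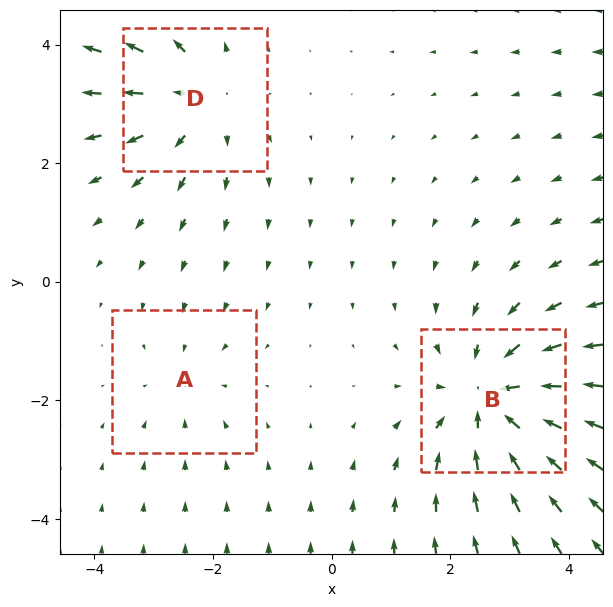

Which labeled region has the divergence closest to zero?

Divergence at each region's feature centre — A: about -2, B: about -4, D: about +3. Region A is closest to zero.

A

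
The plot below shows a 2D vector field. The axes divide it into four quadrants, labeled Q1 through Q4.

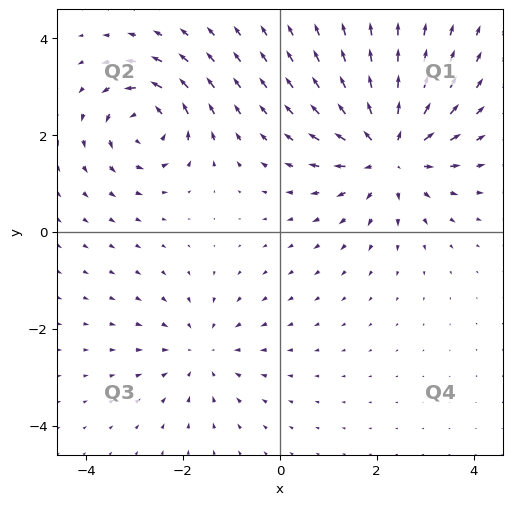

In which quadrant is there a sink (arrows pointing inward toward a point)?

The sink sits at approximately (-1.6, -2.5), which lies in quadrant Q3. The divergence there is about -2, negative as expected for a sink.

Q3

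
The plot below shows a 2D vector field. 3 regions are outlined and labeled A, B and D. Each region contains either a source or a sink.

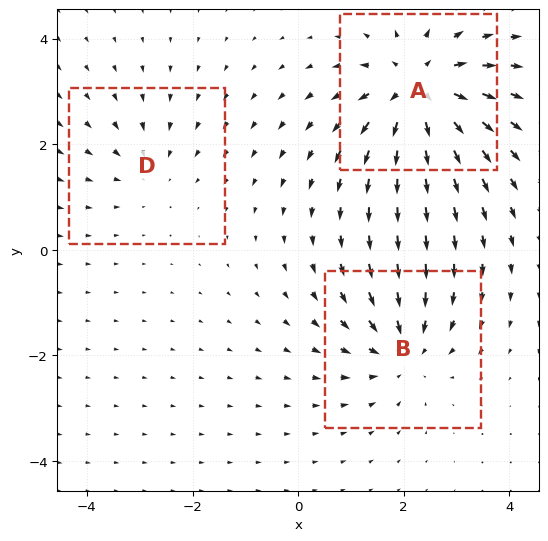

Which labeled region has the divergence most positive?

Divergence at each region's feature centre — A: about +5, B: about -3, D: about -2. Region A is most positive.

A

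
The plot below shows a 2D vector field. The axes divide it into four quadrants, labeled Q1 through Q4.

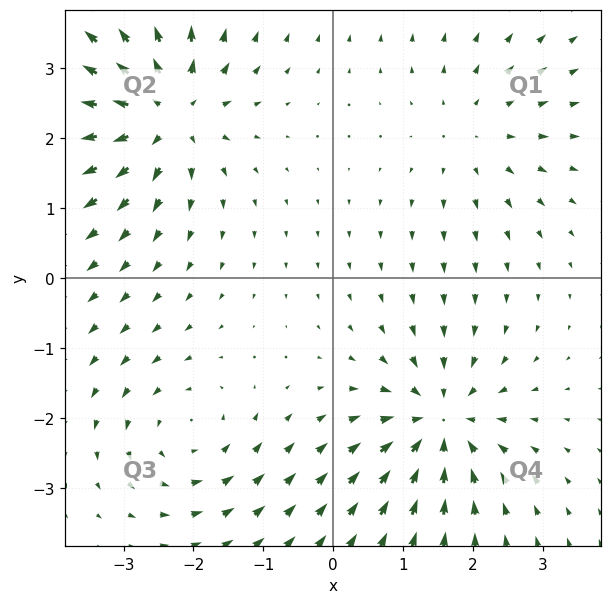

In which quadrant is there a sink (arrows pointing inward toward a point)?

The sink sits at approximately (1.5, -2.0), which lies in quadrant Q4. The divergence there is about -6, negative as expected for a sink.

Q4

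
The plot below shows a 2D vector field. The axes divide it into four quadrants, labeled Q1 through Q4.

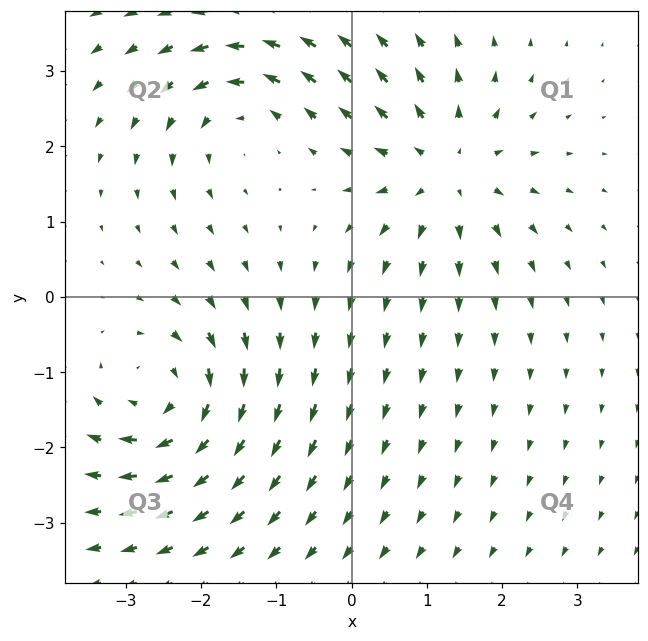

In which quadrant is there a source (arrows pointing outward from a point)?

Q1

The source sits at approximately (1.3, 1.7), which lies in quadrant Q1. The divergence there is about +4, positive as expected for a source.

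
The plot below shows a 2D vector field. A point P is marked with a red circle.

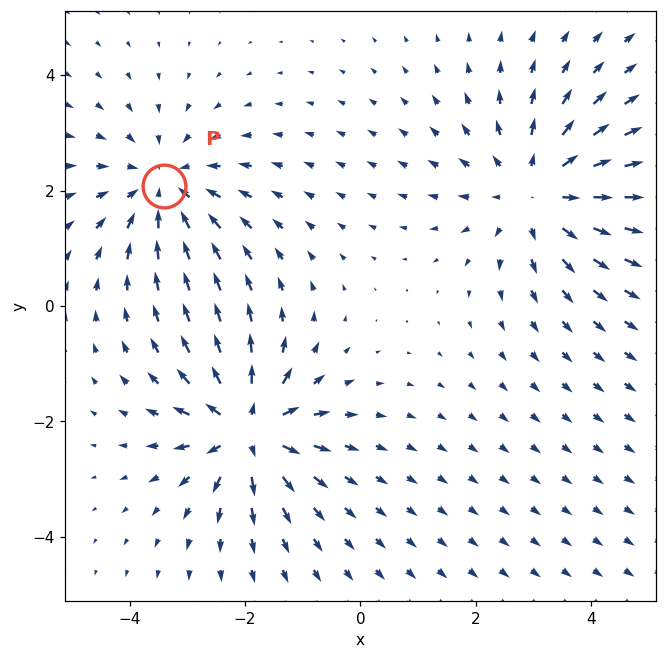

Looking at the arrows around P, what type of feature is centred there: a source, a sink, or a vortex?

At P (-3.4, 2.1) the arrows converge inward. Divergence about -3, curl ≈0 — negative divergence with near-zero curl is a sink.

sink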